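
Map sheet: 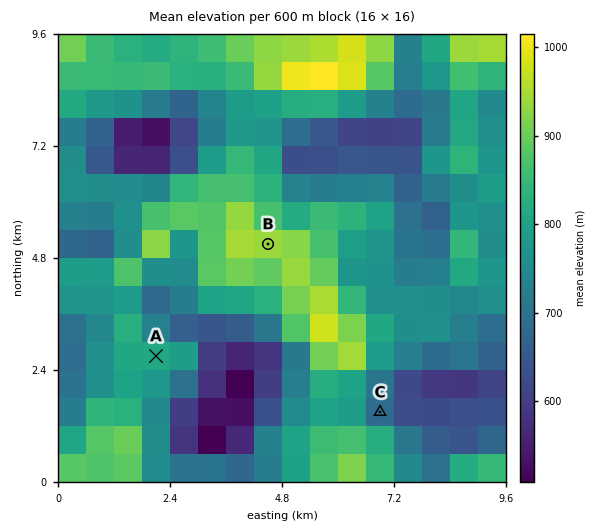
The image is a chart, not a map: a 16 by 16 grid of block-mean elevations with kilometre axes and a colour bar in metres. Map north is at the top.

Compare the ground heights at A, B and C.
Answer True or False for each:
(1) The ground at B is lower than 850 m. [False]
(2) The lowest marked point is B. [False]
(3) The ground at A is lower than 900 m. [True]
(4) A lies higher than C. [True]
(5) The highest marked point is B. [True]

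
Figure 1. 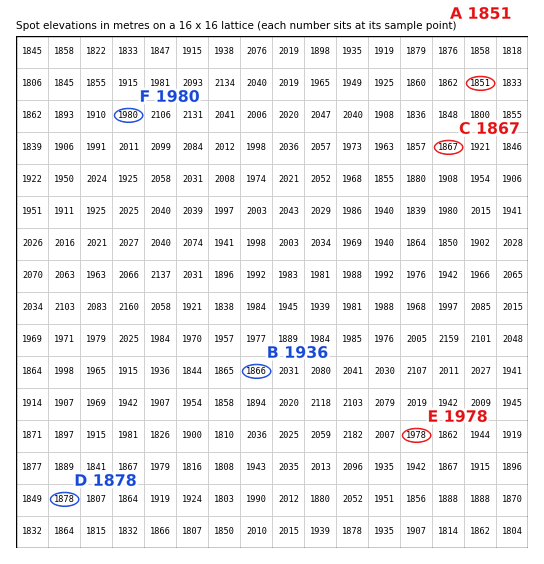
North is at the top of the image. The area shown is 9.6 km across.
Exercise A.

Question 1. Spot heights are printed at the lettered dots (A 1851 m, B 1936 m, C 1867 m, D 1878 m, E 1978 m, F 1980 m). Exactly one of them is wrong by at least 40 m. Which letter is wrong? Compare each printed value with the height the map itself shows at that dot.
B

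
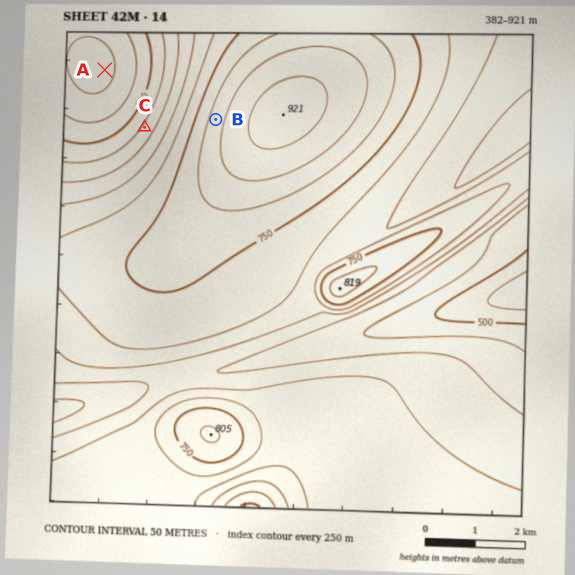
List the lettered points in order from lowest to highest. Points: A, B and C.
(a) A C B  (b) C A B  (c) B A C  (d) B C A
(a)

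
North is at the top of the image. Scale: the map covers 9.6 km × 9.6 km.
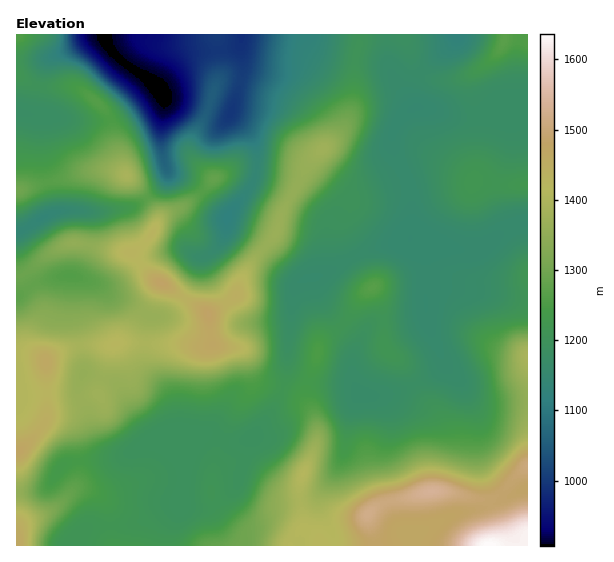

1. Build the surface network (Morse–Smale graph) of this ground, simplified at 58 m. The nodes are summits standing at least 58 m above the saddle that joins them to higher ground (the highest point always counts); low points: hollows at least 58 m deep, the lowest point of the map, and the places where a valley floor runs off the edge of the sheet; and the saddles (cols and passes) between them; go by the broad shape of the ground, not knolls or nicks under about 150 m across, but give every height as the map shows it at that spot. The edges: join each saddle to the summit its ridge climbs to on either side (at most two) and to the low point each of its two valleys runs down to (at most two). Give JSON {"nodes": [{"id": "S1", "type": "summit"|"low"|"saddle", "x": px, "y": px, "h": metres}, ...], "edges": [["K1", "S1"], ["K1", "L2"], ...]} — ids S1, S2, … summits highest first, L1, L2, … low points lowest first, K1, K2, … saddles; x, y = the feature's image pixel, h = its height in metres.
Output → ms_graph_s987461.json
{"nodes": [
{"id": "S1", "type": "summit", "x": 489, "y": 545, "h": 1636},
{"id": "S2", "type": "summit", "x": 209, "y": 315, "h": 1480},
{"id": "S3", "type": "summit", "x": 18, "y": 452, "h": 1474},
{"id": "S4", "type": "summit", "x": 17, "y": 545, "h": 1467},
{"id": "S5", "type": "summit", "x": 126, "y": 176, "h": 1392},
{"id": "S6", "type": "summit", "x": 505, "y": 40, "h": 1267},
{"id": "L1", "type": "low", "x": 157, "y": 88, "h": 907},
{"id": "L2", "type": "low", "x": 455, "y": 35, "h": 1125},
{"id": "L3", "type": "low", "x": 42, "y": 219, "h": 1136},
{"id": "K1", "type": "saddle", "x": 79, "y": 345, "h": 1387},
{"id": "K2", "type": "saddle", "x": 18, "y": 276, "h": 1289},
{"id": "K3", "type": "saddle", "x": 147, "y": 199, "h": 1269},
{"id": "K4", "type": "saddle", "x": 47, "y": 183, "h": 1264},
{"id": "K5", "type": "saddle", "x": 111, "y": 120, "h": 1250},
{"id": "K6", "type": "saddle", "x": 282, "y": 388, "h": 1217},
{"id": "K7", "type": "saddle", "x": 110, "y": 525, "h": 1217},
{"id": "K8", "type": "saddle", "x": 510, "y": 228, "h": 1158}],
"edges": [["K1", "S2"], ["K1", "S3"], ["K1", "L1"], ["K2", "S2"], ["K2", "L1"], ["K2", "L3"], ["K3", "S2"], ["K3", "S5"], ["K3", "L1"], ["K3", "L3"], ["K4", "S2"], ["K4", "S5"], ["K4", "L1"], ["K4", "L3"], ["K5", "S2"], ["K5", "S5"], ["K5", "L1"], ["K6", "S1"], ["K6", "S2"], ["K6", "L1"], ["K6", "L2"], ["K7", "S1"], ["K7", "S4"], ["K7", "L1"], ["K8", "S1"], ["K8", "S6"], ["K8", "L2"]]}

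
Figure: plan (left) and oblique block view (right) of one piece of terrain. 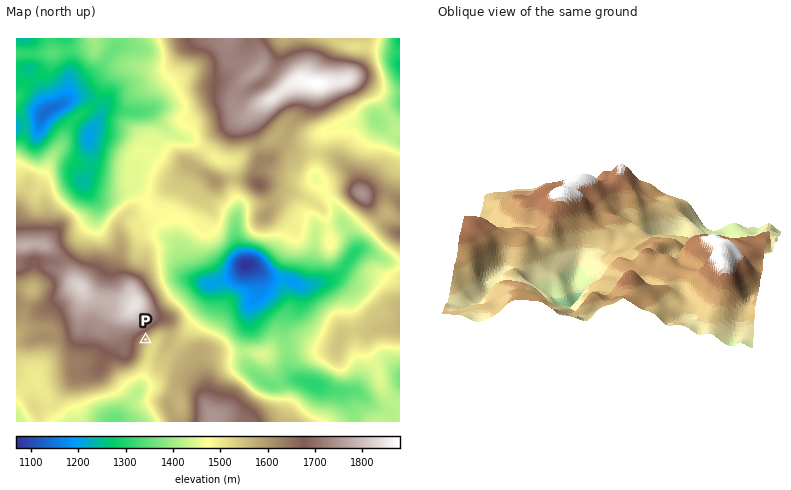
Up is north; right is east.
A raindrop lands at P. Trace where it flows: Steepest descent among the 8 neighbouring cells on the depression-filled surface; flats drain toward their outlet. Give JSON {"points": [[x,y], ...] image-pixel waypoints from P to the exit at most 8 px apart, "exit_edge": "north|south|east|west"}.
{"points": [[146, 340], [152, 348], [150, 356], [148, 364], [146, 372], [144, 380], [140, 388], [136, 396], [128, 404], [120, 412], [116, 420], [116, 422]], "exit_edge": "south"}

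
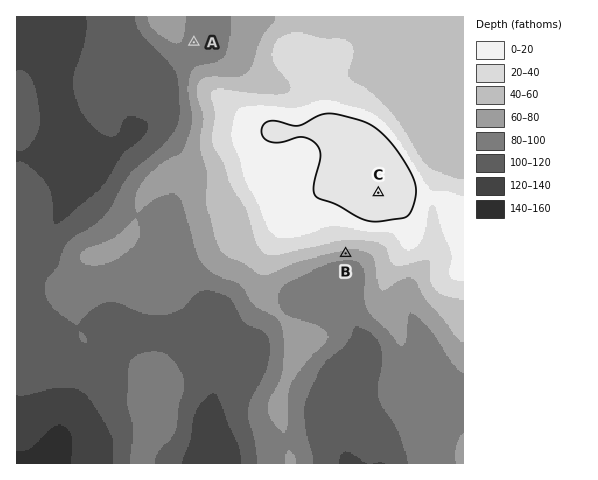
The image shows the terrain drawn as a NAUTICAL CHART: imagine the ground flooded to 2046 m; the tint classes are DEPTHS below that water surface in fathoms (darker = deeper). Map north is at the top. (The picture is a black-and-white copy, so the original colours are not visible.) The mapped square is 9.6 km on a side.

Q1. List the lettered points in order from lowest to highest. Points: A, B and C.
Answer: A B C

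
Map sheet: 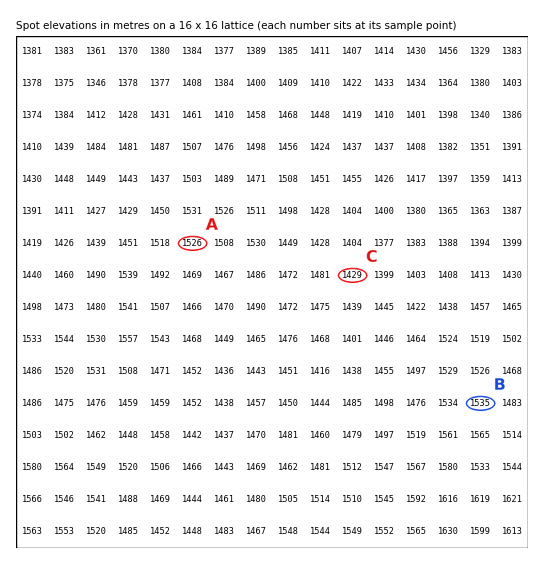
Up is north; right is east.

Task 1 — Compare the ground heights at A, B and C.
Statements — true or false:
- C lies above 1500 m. false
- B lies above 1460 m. true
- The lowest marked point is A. false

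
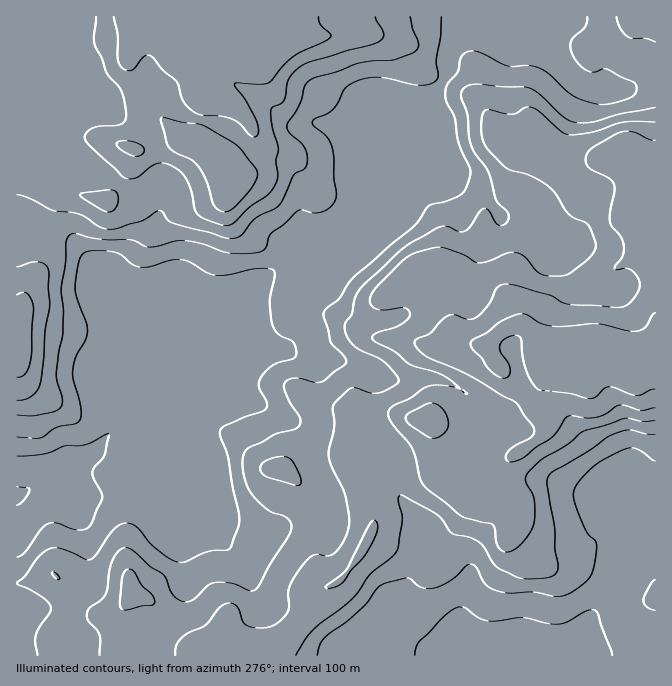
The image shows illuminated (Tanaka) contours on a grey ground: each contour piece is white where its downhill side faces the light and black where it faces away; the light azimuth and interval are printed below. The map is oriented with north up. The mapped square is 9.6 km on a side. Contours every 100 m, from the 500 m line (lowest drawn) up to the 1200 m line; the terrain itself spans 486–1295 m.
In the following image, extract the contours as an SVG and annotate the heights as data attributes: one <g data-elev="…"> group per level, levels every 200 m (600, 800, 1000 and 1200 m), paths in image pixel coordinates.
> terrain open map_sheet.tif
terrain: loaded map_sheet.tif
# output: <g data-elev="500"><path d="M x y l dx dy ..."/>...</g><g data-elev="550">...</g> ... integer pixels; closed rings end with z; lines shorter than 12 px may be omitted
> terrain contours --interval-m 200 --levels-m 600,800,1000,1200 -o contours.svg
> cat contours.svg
<g data-elev="600"><path d="M17 456l25-2 23-8 19-1 8-3 15-8 2-1 0 2-5 20-9 12-3 5 2 6 7 14 1 5-12 28-5 4-7 1-21-7-9 1-8 6-15 22-8 5"/></g><g data-elev="800"><path d="M317 655l3-10 4-7 23-16 16-15 15-20 7-4 19-5 6 1 12 9 12 0 14-6 9-6 10-11 5-1 5 4 9 17 12 6 12 2 24-1 23 5 7-1 8-4 14-10 5-7 3-10 3-17-1-6-9-10-12-27-2-12 3-8 10-12 11-10 30-15 5 0 7 2 16 11"/><path d="M56 578l2 2 2-2-4-4-3-2-1 2z"/><path d="M655 580l-5 5-7 15 4 7 8 3"/><path d="M17 415l15 1 18-3 7-3 5-5 0-8-5-15-1-9 3-21 4-19 0-23-2-23 4-24 1-21 4-7 5-2 27 6 28 1 19 7 35-7 17 3 29 10 22 0 12-3 2-3 5-14 13-8 13-14 5-1 12 3 8-1 8-5 5-7 1-7-2-15 0-20-2-11-5-10-14-12 0-5 19-10 5-7 8-15 7-5 8-3 12-3 10 0 38 8 8-1 7-2 3-7-2-15 5-23 0-20"/><path d="M587 17l-2 10-11 10-3 5 0 8 4 8 7 9 7 4 6 1 9-3 3 0 26 13 4 5-2 7-7 4-14 5-10 2-9-1-13-4-10-5-23-21-10-6-11-3-21 1-32-15-7 0-5 4-3 5-2 12-11 13-2 10 2 8 8 15 4 27 11 25 0 7-5 13-8 7-29 9-13 19-60 51-7 7-9 15-14 12-1 7 7 25 14 15 1 3 0 3-21 17-5 2-6 0-17-4-10 3-3 4 1 5 5 13 10 14 0 8-6 5-20 5-12 7-13 6-5 5-2 9 1 10 3 11 4 9 15 16 7 4 13 5 4 3 2 5-2 10-19 29-11 21-4 5-3 1-20-8-18 0-7 3-15 14-5 2-5-1-5-2-5-5-6-16-4-4-12-8-18-16-5-2-5 1-6 5-5 10-6 31-5 6-11 7-2 6 1 6 9 10 3 5 0 20"/></g><g data-elev="1000"><path d="M327 588l8-1 7-4 9-13 14-15 12-23 1-7-3-5-3 1-4 5-21 42-7 8-13 9-2 2z"/><path d="M465 394l-4-4 3 0 3 3z"/><path d="M17 377l5-1 3-2 5-11 4-55-2-7-5-8-3-1-7 3"/><path d="M107 212l7-2 3-5 1-8-3-6-8-1-26 3-1 2 3 3z"/><path d="M655 122l-31 0-29 9-25 4-8-3-22-20-8-5-7 0-8 6-5 1-22-4-5 0-3 7-1 13 2 10 4 8 20 20 25 8 19 12 18 26 20 11 7 18-2 9-7 8-18 14-7 2-10 0-8-1-5-2-14-16-8-4-9 0-20 8-10 2-13-8-17-6-8-2-6 1-20 5-10 7-29 28-5 12 1 5 6 4 8 1 19-2 4 2 2 3-2 5-8 7-25 9-3 3 1 3 22 12 15 13 29 8 9 5 10 9-20-2-10 1-18 12-16 8-6 5 0 4 3 7 17 20 5 8 8 32 7 8 32 25 7 3 25 6 3 4 2 17 7 7 6 0 8-5 9-10 6-10 2-10-1-17-9-22 4-6 11-11 26-16 14-12 6-3 39-12 19 4 11-1"/><path d="M96 17l-2 20 1 8 7 13 5 15 15 19 3 13 1 12-2 5-4 2-22 2-8 3-5 6 1 7 39 36 7 1 5-1 13-11 9-4 6 0 9 4 8 6 6 9 9 31 10 7 20 6 7-3 16-16 17-12 9-12 2-8-2-15 2-11-6-22-1-17 2-3 7-3 4-4 3-17 3-6 8-9 10-6 62-17 10-4 3-4 1-4-9-16"/></g><g data-elev="1200"><path d="M655 313l-10 14-5 3-6 1-37-7-35 3-12-1-10-3-13-8-7-1-20 8-13 11-15 7-2 3 2 5 10 10 8 12 8 7 7 1 4-3 1-7-2-6-8-10 0-7 3-5 5-3 7-2 5 2 1 3 2 18 4 14 7 13 6 5 29 3 21 6 6-2 8-8 5-2 28 9 18-7"/></g>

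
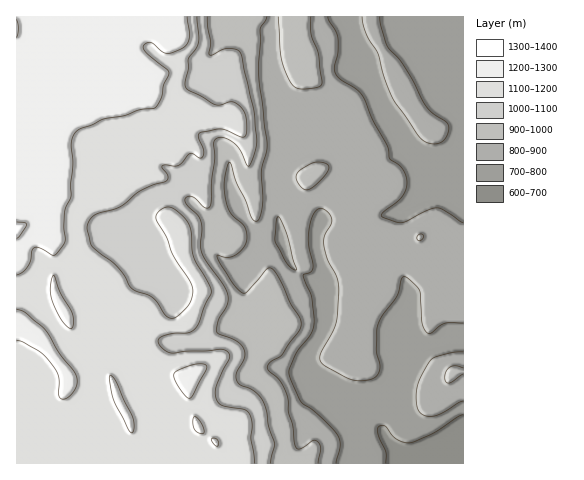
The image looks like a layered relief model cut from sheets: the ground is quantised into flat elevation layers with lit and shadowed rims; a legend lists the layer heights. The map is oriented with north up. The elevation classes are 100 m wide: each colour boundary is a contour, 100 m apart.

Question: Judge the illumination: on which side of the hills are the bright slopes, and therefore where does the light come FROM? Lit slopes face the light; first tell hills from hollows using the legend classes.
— W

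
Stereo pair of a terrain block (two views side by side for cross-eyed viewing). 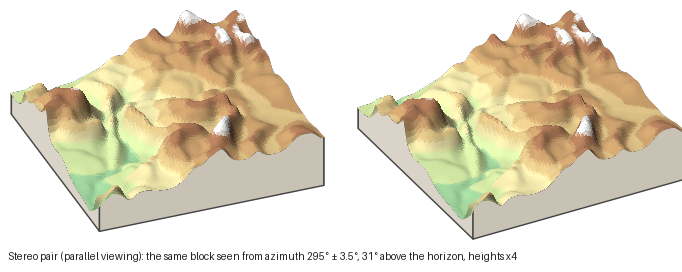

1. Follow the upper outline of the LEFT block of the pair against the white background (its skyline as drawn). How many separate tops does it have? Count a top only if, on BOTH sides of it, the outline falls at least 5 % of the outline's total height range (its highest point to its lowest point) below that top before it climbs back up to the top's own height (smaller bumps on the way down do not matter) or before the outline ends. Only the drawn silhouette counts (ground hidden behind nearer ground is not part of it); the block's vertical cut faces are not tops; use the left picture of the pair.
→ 4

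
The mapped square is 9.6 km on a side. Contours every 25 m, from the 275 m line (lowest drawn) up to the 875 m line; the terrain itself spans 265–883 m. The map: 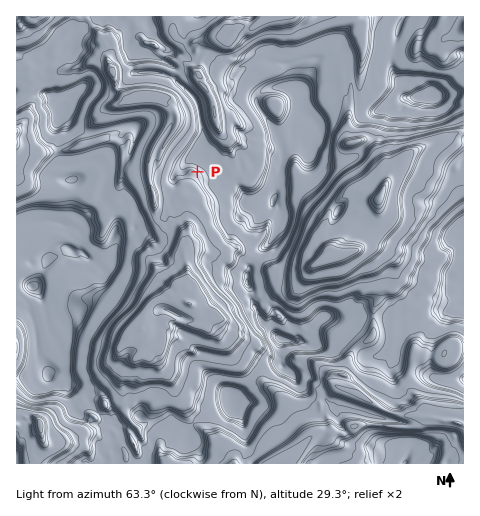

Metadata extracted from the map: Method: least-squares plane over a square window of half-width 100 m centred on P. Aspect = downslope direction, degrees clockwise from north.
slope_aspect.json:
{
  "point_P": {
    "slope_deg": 16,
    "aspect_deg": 44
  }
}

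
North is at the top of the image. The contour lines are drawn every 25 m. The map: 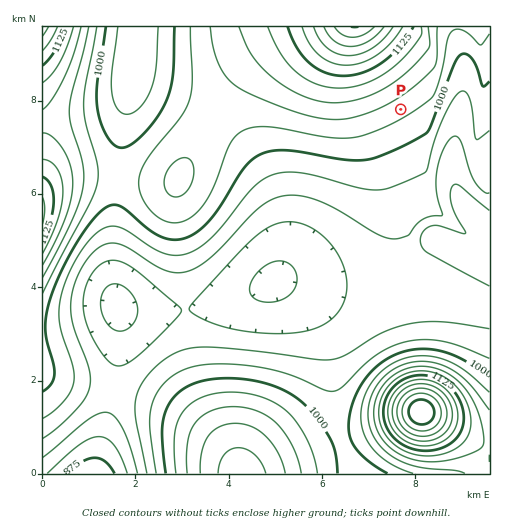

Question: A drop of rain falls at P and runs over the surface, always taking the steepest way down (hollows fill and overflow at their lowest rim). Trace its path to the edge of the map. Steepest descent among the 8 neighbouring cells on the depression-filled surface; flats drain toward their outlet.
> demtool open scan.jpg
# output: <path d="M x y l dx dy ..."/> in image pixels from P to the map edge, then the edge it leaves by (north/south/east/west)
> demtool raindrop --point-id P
<path d="M401 109l28 28 11 0 12 12 0 28 1 1 0 4 4 10 10 17 22 23"/>
exit: east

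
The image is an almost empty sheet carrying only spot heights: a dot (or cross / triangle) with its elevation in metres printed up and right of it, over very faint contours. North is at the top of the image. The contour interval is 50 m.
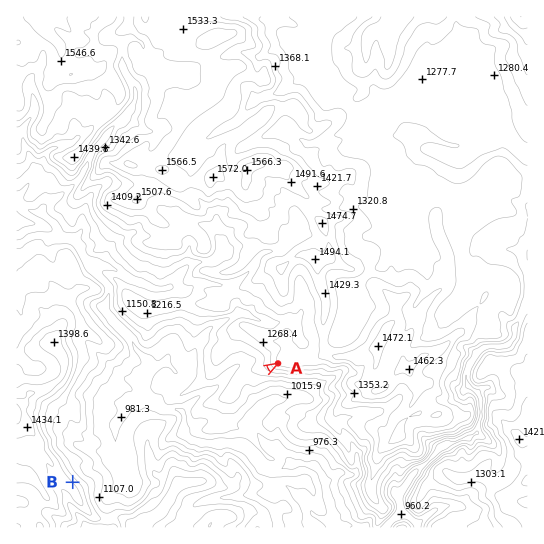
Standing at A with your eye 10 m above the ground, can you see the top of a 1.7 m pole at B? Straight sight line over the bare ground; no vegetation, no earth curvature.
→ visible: true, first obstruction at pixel None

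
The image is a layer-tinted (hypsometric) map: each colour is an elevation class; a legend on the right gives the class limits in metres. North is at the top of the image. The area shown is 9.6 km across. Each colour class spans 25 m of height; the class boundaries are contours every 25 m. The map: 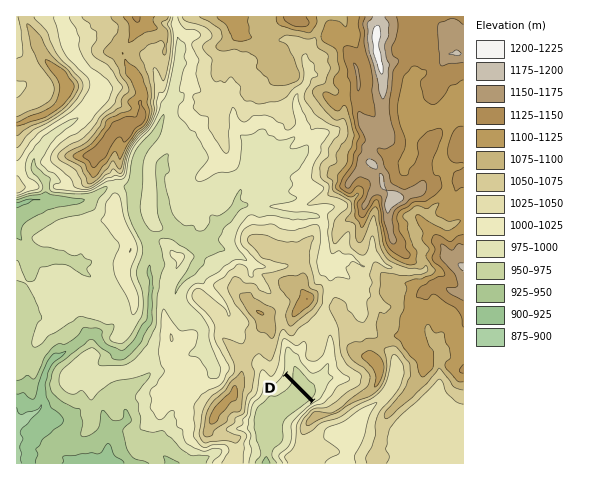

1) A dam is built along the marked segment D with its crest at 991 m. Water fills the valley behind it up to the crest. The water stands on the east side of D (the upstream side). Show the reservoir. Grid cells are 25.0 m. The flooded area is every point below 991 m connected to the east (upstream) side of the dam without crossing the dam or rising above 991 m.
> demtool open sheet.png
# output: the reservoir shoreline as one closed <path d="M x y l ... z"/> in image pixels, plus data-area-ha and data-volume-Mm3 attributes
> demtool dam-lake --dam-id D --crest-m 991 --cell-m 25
<path d="M290 352l-2 1-1 2 0 17 27 27 0 2 6-6 2-6 4-8 0-4-1-2-2-2-2 0-6 3-3 0-9-8 0-1-5-5-1-4-7-6z" data-area-ha="38" data-volume-Mm3="4.82"/>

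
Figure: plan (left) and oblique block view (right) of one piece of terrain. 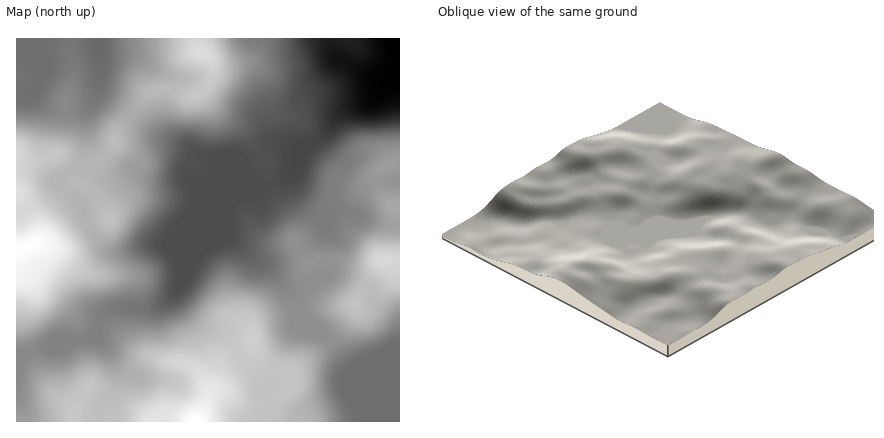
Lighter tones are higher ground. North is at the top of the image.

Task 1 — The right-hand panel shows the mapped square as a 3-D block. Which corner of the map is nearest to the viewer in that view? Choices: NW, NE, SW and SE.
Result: NW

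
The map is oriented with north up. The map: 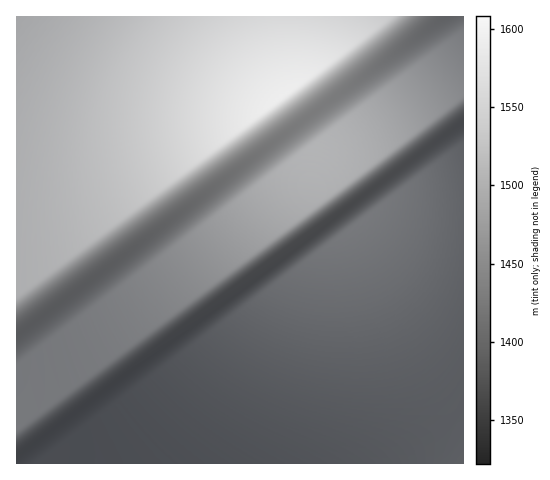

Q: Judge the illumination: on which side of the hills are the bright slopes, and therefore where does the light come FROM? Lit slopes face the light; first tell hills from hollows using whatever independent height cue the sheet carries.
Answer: N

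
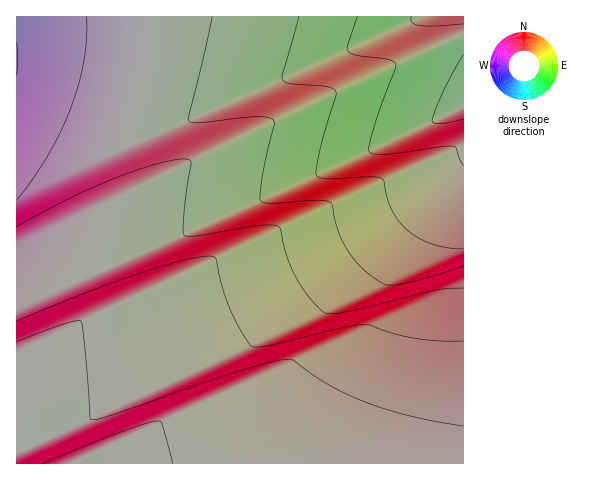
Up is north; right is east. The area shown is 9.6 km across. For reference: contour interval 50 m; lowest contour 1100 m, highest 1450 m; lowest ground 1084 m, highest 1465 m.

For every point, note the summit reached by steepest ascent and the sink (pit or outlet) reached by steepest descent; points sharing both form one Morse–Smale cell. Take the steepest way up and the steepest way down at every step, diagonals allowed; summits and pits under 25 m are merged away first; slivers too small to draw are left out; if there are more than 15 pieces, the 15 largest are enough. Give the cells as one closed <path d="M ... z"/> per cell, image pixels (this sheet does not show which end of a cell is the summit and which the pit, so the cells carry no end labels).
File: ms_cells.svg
<path d="M463 16l-317 1-3 26-7 35-22 69 0 8 12 30 0 7-35 24-43 76-2 5 13 35-43 24 1 108 447-1z"/><path d="M145 16l-129 1 1 339 42-24-13-35 2-5 43-76 35-24 0-7-12-30 0-8 22-69 8-43z"/>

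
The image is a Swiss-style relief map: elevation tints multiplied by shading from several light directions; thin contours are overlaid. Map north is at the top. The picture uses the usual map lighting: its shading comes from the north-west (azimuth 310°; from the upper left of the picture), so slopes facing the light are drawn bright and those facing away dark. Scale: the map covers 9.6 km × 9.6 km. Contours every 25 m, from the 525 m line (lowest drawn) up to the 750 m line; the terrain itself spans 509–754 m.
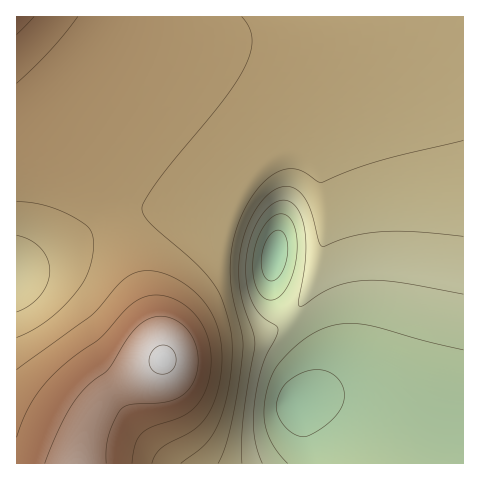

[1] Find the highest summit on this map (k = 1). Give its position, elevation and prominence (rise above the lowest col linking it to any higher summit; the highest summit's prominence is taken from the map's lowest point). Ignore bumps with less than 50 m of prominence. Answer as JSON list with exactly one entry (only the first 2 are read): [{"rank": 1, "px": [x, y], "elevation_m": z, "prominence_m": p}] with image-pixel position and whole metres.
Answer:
[{"rank": 1, "px": [164, 360], "elevation_m": 754, "prominence_m": 245}]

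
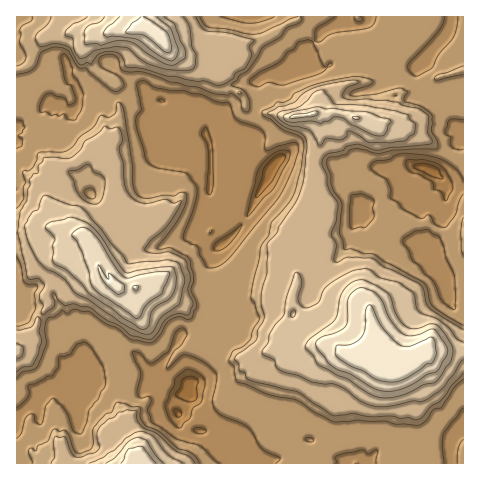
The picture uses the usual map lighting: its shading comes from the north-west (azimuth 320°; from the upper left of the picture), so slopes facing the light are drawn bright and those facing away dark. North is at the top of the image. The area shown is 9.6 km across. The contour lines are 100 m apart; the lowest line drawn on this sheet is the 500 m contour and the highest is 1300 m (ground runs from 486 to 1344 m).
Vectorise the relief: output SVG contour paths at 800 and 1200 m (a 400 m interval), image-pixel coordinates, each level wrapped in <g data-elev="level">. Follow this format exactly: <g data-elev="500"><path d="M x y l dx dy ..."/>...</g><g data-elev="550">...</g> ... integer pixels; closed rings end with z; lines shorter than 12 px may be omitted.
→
<g data-elev="800"><path d="M199 463l-7-10-14-5-19-16-14-7-5-7 1-8-2-3-7 0-14-5-2 1-4 9-7 2-11 13-1 5 0 12-2 5-9 4-6-1-3-5-6-15-3-2-4 2-6-3-6 12-10 5-2 5-5-3-2 1 0 4 4 10"/><path d="M17 378l5-6 11-2 4-3 9-23-1-15 2-9 2-3 5 0 5-3 3-4 6 3 7-4 8 3 6-1 17 13 13 5 12 11 20 3 3-2 6-6 6-11 4-4 9-3 8 2 5-1 5-12-6-15 3-13-5-19-3-4-14-7-12 1-3-1 22-31 6-13 2-9-2-2-4-1-7 4-10-1-18 4-6-2-4-4-3-7 0-20-9-54-2-6-3-4-2 1-2 11-6 3-8-1-7 11-14 10-6 9-5 4-7 2-24 1-1 7-4 8-4 3-5 0-1 1 3 10-3 6 1 11-7 10"/><path d="M463 326l-16-10-15-10-2-5-3-14-6-6-37-19-10-8-11 0-12-5-7 1-5-18 3-29-9-14-2-14-4-10 1-7 18-4 3-4 6-2 24 5 14-3 44-1 1-2 0-4-6-11-1-5 2-3-2-11-11-7-15-4-1-5 3-6-5-3-27 6-24 2-1-2 2-3 18-6 3-3-4-3-13-3-29 5-16 5-17 7-3 5-5 4-9 0-4 4-11 5 2 5 7 3 12 10 18 9 3 4 0 8-3 17-7 26-6 10-16 19-3 14-8 12-10 49 1 3 3 3 4 16-6 11-3 10-7 7-9 3-5 8 0 4 5 5 2 14 33 13 29 6 17 13 19 9 23-2 27 1 11 3 22 1 4-1 5-4 7-10 8-3 13-19 9-9"/><path d="M17 256l4 11 3 14 4 3 7 0 3 3-4 7 1 15-5 12-6 4-7 1"/><path d="M463 217l-2 17 0 16 2 5"/><path d="M90 199l-5-4-1-3 1-3 5-1 4 1 2 6-2 4z"/><path d="M17 74l10-2 6-3 9-18 11-4 7 0 8 3 10 17 9 2 22 19 4 3 4 0 7-4-2-6-5-6-15-7-3-6 2-6 10-2 6 3 3 10 4 4 22 2 23 9 28 5 19 7 12 1 3-2 9 6 3 11 5 2 2-3 0-5-4-10-4-5-8-2-2-3 5-4 2-4 10-7 14-22 17-10 7-10 13-5 2-3-2-2"/><path d="M463 66l-16 7-8 1-5 4 4 2 25-5"/><path d="M33 17l-2 4-9 5-2 3 1 5-1 9 5 10 1 4-3 6-6 3"/><path d="M299 17l-8 2-29 14-10 1-25-5-19-2-5-4-3-6"/></g><g data-elev="1200"><path d="M156 463l-13-16-3-1-11 3-8 14"/><path d="M383 391l10 0 10-2 12-6 12-9 10-2 9-16 2-7-14-20-4 0-9 5-8 2-6 0-4-2-13-14-7-18-6-7-5-4-12-3-7 4-5 6-1 6 1 16-3 7-9 6-15 4-4 4-1 3 2 6 15 17 17 7 24 14z"/><path d="M134 318l5-1 8-13 15-11 7-17 0-4-15 0-25 6-4 0-8-8-16-28-9-10-8-5-7 2-5 5 0 2 5 5 5 11 10 35 8 7z"/><path d="M355 119l3 0 2-1-2-1-6 0z"/><path d="M290 118l22-1 4-2 2-3-4-1-7 2-13 1-5 3z"/><path d="M120 17l-15 12-2 5 3 3 6-1 25 3 23 17 12 5 5-5 1-6 0-3-7-19-14-11"/></g>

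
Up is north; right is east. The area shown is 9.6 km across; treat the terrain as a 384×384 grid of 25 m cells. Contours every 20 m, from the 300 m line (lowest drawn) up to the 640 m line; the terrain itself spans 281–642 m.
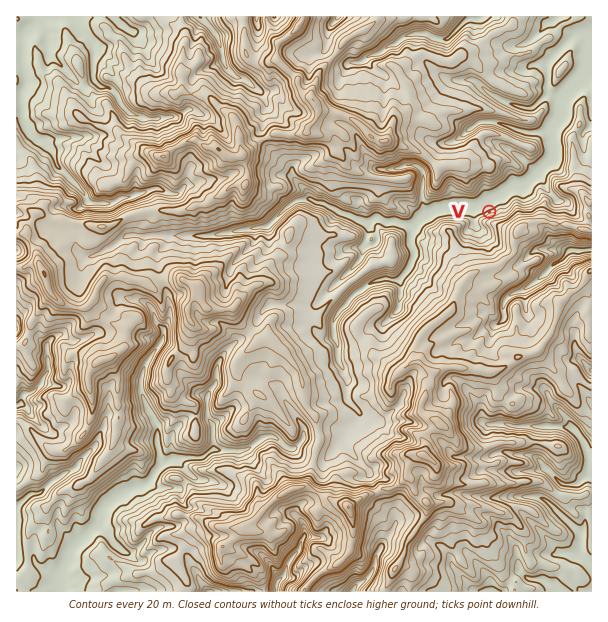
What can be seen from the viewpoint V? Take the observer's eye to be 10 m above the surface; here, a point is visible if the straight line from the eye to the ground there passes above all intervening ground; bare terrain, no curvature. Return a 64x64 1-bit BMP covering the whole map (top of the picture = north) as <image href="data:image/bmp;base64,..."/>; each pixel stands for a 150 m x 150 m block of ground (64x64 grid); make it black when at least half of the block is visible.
<image width="64" height="64" href="data:image/bmp;base64,Qk0+AgAAAAAAAD4AAAAoAAAAQAAAAEAAAAABAAEAAAAAAAACAAATCwAAEwsAAAIAAAAAAAAA////AAAAAAAAAAAAAAAAAAAAAAAAAAAAAAAAAAAAAAAAAAAAAAAAAAAAAAAAAAAAAAAAAAAAAAAAAAAAAAAAAAAAAAAAAAAAAAAAAAAAAAAAAAAAAAAAAAAAAAAAAAAAAAAAAAAAAAAAAAAAAAAAAAAAAAAAAAAAAAAAAAAAAAAAAAAAAAAAAAAAAAAAAAAAAAAAAAAAAAAAAAAAAAAAAAAAAAAAAAAAAAAAAAAAAAAAAAAAAAAAAAAAAAAAAAAAAAAAAAAAAAAAAAAAAAAAAAAAAAAAAAAAAAAAAAAAAAAAAAAAAAAAAAAAAAAAAAAAAAAAAAAAAAAAAAAAAAAAAAAAAAAAAAAAAAAAAAAAAAAAAAAAAAAAAAAAAAAAAAAAAAAkAAAAAAAAAAMAAAAAAAAAAAQAAAAAAAAAAgAAAAAAAAADDABAAAAAAAH8AMEAAAAAAeAQ7wAAAABwAD/9AAAAAHAAa/4AAAAAcAB7/wAAAAAgABH/0AAAACAAAf/wAAAAYAAAA3wAAABAAAAAfAAAAAAAAAAMAAAAAAAAAAwAAAAAAAAAAAAAAAAAAAACAAAAAAAAAAAAAAAAAAAAAAAAAAAAAAAAAAAAAAAAAAAAAAAAAAAAAAAAAAAAAAAAAAAAAAAAAAAAAAAAAAAAAAAAAAAAAAAAAAAAAAAAAAAAAAAAAAAAAA=="/>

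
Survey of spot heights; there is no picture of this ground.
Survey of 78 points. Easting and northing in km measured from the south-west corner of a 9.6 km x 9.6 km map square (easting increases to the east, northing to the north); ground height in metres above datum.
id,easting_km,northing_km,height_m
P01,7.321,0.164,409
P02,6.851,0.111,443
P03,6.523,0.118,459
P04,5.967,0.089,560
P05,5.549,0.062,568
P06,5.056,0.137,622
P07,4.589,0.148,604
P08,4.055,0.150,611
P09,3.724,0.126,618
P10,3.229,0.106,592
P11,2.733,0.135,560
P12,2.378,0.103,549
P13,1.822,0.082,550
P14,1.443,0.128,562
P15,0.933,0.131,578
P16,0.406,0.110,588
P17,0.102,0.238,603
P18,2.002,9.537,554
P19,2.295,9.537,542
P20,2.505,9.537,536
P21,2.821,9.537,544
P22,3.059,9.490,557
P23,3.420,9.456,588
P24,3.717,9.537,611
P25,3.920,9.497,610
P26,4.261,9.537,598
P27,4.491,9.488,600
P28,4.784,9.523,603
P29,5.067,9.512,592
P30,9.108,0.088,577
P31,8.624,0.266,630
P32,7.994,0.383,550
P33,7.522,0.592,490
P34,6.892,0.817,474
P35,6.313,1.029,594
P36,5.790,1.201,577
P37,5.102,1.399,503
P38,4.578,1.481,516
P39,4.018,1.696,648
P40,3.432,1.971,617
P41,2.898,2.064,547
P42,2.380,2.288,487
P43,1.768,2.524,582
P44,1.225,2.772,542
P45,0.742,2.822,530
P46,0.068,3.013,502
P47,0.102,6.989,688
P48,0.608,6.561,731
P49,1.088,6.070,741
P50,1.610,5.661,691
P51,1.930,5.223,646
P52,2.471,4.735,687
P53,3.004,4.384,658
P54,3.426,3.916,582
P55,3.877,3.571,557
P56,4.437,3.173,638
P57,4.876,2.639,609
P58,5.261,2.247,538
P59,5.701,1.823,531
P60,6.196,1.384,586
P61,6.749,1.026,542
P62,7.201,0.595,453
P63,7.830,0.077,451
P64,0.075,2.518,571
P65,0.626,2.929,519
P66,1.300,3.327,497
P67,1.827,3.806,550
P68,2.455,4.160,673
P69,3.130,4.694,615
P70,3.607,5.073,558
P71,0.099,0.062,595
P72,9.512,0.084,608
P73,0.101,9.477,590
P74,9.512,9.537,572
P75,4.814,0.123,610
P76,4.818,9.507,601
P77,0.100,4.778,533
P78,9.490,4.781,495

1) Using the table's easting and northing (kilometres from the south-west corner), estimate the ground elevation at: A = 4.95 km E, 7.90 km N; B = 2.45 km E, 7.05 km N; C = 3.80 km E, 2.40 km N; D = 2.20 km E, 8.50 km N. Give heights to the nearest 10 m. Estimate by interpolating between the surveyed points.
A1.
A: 640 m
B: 570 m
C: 630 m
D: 520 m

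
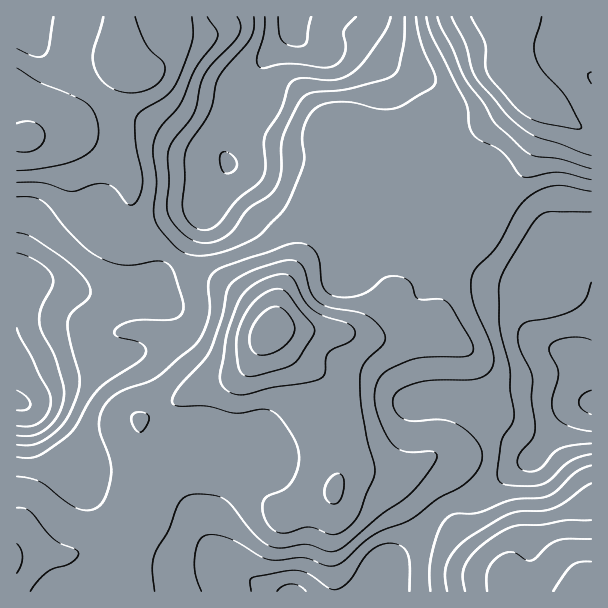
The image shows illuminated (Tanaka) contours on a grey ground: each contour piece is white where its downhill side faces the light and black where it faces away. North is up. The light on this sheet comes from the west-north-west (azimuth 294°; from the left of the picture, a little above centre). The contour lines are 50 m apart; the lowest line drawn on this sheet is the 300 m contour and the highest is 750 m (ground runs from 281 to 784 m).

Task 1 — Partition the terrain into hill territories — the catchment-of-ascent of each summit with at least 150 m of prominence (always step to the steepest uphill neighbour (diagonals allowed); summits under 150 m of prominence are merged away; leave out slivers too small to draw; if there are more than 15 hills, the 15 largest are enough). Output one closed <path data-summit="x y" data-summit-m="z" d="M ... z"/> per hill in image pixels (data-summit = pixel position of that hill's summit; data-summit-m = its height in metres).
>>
<path data-summit="272 330" data-summit-m="784" d="M293 22l-3 11-24 24-4 8-3 30-14 11-17 20-5 14 0 12 6 10-1 6-17 24-17 36-48 66-48 2-32-10-25-4-17 1-8 5 1 304 367 0 2-28 29-25 22-28 12-7 22-5 14-6 31-25 15-8 39-50 11-6 11-2 0-121-32-25-14-14-6-14-6-5-46-30-5 0-33 35-6 2-4 0-14-7-2-5 14-29 7-24 0-16-5-11-28-24-8-10-12-29-17-15-22-14-12 0-12 4-14-1-10-6-10-10z"/><path data-summit="27 138" data-summit-m="660" d="M293 16l-276 0-1 271 8-4 17-1 25 4 32 10 48-2 48-66 17-36 17-24 1-6-6-10 0-12 5-14 4-7 27-24 3-30 4-8 24-24z"/><path data-summit="533 96" data-summit-m="744" d="M591 16l-297 0 0 14 11 13 15 7 9 0 12-4 12 0 16 9 23 20 8 20 12 19 28 24 5 11 0 16-7 24-14 29 2 5 14 7 4 0 6-2 33-35 5 0 46 30 6 5 6 14 14 14 31 24z"/><path data-summit="591 591" data-summit-m="722" d="M591 403l-10 1-11 6-39 50-15 8-31 25-14 6-22 5-12 7-22 28-29 25-1 27 206 1z"/>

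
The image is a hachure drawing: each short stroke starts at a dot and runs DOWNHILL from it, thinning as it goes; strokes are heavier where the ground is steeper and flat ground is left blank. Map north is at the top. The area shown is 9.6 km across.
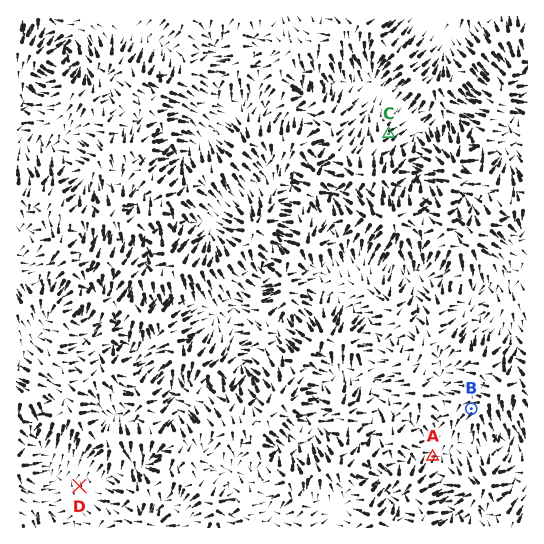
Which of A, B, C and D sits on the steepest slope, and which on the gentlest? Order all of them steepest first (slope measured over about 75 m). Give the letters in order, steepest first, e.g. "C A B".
C B A D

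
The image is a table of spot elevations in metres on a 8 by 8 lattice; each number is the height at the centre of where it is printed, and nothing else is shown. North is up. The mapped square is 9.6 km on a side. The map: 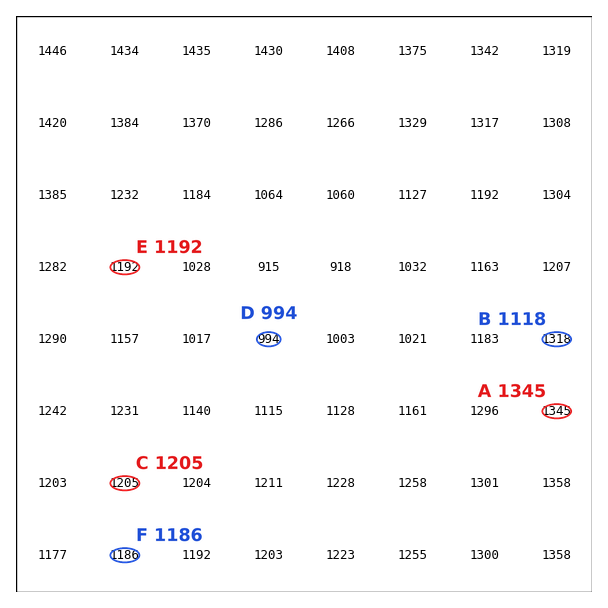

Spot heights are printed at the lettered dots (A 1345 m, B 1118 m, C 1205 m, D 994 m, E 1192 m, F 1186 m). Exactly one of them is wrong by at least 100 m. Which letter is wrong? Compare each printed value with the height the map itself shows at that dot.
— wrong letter B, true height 1318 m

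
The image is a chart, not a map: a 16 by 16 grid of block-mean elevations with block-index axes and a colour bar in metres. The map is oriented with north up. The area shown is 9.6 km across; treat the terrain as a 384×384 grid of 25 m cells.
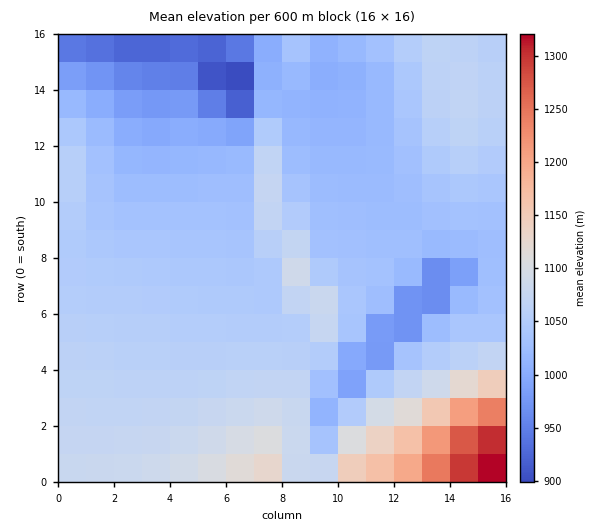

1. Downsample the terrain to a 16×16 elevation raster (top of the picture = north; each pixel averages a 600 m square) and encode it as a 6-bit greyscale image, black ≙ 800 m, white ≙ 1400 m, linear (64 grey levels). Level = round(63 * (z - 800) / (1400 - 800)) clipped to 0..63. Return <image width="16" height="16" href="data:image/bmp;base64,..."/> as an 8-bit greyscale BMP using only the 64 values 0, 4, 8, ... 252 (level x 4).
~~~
<image width="16" height="16" href="data:image/bmp;base64,Qk02BQAAAAAAADYEAAAoAAAAEAAAABAAAAABAAgAAAAAAAABAAATCwAAEwsAAAABAAAAAAAAAAAAAAEBAQACAgIAAwMDAAQEBAAFBQUABgYGAAcHBwAICAgACQkJAAoKCgALCwsADAwMAA0NDQAODg4ADw8PABAQEAAREREAEhISABMTEwAUFBQAFRUVABYWFgAXFxcAGBgYABkZGQAaGhoAGxsbABwcHAAdHR0AHh4eAB8fHwAgICAAISEhACIiIgAjIyMAJCQkACUlJQAmJiYAJycnACgoKAApKSkAKioqACsrKwAsLCwALS0tAC4uLgAvLy8AMDAwADExMQAyMjIAMzMzADQ0NAA1NTUANjY2ADc3NwA4ODgAOTk5ADo6OgA7OzsAPDw8AD09PQA+Pj4APz8/AEBAQABBQUEAQkJCAENDQwBEREQARUVFAEZGRgBHR0cASEhIAElJSQBKSkoAS0tLAExMTABNTU0ATk5OAE9PTwBQUFAAUVFRAFJSUgBTU1MAVFRUAFVVVQBWVlYAV1dXAFhYWABZWVkAWlpaAFtbWwBcXFwAXV1dAF5eXgBfX18AYGBgAGFhYQBiYmIAY2NjAGRkZABlZWUAZmZmAGdnZwBoaGgAaWlpAGpqagBra2sAbGxsAG1tbQBubm4Ab29vAHBwcABxcXEAcnJyAHNzcwB0dHQAdXV1AHZ2dgB3d3cAeHh4AHl5eQB6enoAe3t7AHx8fAB9fX0Afn5+AH9/fwCAgIAAgYGBAIKCggCDg4MAhISEAIWFhQCGhoYAh4eHAIiIiACJiYkAioqKAIuLiwCMjIwAjY2NAI6OjgCPj48AkJCQAJGRkQCSkpIAk5OTAJSUlACVlZUAlpaWAJeXlwCYmJgAmZmZAJqamgCbm5sAnJycAJ2dnQCenp4An5+fAKCgoAChoaEAoqKiAKOjowCkpKQApaWlAKampgCnp6cAqKioAKmpqQCqqqoAq6urAKysrACtra0Arq6uAK+vrwCwsLAAsbGxALKysgCzs7MAtLS0ALW1tQC2trYAt7e3ALi4uAC5ubkAurq6ALu7uwC8vLwAvb29AL6+vgC/v78AwMDAAMHBwQDCwsIAw8PDAMTExADFxcUAxsbGAMfHxwDIyMgAycnJAMrKygDLy8sAzMzMAM3NzQDOzs4Az8/PANDQ0ADR0dEA0tLSANPT0wDU1NQA1dXVANbW1gDX19cA2NjYANnZ2QDa2toA29vbANzc3ADd3d0A3t7eAN/f3wDg4OAA4eHhAOLi4gDj4+MA5OTkAOXl5QDm5uYA5+fnAOjo6ADp6ekA6urqAOvr6wDs7OwA7e3tAO7u7gDv7+8A8PDwAPHx8QDy8vIA8/PzAPT09AD19fUA9vb2APf39wD4+PgA+fn5APr6+gD7+/sA/Pz8AP39/QD+/v4A////AHR0eHh8gISIdHSQnKi80Nx0dHR0eHh8gHhkgIyYsMjUcHBwcHR0eHh0WGh8hJSsuHBwcHBwcHBwcGBQaHB4iJBwbGxsbGxsbGxoVExkaGx0bGxsbGxoaGhodGRMSGBkZGxoaGhoaGhodHhkYEhEXGBoaGhoaGRkaHhoZGBcRExgaGRkZGRkZGx0YGBgYFxcYGhkZGBgYGBwaGBgYGBgZGBsZGBgYGBgdGRcXFxgZGhkbGBcWFxcXHBgXFxcYGhsaGhcVFRUVFBoXFhYXGRscGxcVExMTEA0XFhYWFxkcHBwTEhAQEAsKFhcVFhcaHBwbDw4NDQ4NDxUZFhcYGxwcGw="/>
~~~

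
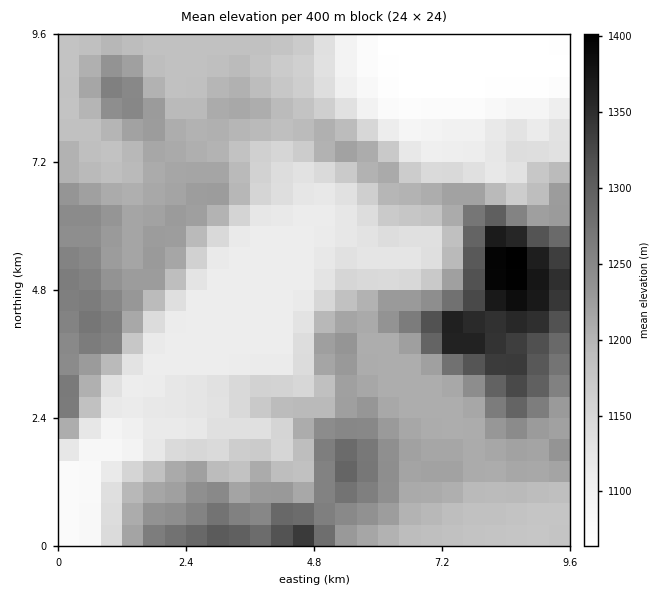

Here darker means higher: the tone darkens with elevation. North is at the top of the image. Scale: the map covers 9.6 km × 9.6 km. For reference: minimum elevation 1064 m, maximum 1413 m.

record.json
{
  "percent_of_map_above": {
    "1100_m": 90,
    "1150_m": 68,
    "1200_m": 46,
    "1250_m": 16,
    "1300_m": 7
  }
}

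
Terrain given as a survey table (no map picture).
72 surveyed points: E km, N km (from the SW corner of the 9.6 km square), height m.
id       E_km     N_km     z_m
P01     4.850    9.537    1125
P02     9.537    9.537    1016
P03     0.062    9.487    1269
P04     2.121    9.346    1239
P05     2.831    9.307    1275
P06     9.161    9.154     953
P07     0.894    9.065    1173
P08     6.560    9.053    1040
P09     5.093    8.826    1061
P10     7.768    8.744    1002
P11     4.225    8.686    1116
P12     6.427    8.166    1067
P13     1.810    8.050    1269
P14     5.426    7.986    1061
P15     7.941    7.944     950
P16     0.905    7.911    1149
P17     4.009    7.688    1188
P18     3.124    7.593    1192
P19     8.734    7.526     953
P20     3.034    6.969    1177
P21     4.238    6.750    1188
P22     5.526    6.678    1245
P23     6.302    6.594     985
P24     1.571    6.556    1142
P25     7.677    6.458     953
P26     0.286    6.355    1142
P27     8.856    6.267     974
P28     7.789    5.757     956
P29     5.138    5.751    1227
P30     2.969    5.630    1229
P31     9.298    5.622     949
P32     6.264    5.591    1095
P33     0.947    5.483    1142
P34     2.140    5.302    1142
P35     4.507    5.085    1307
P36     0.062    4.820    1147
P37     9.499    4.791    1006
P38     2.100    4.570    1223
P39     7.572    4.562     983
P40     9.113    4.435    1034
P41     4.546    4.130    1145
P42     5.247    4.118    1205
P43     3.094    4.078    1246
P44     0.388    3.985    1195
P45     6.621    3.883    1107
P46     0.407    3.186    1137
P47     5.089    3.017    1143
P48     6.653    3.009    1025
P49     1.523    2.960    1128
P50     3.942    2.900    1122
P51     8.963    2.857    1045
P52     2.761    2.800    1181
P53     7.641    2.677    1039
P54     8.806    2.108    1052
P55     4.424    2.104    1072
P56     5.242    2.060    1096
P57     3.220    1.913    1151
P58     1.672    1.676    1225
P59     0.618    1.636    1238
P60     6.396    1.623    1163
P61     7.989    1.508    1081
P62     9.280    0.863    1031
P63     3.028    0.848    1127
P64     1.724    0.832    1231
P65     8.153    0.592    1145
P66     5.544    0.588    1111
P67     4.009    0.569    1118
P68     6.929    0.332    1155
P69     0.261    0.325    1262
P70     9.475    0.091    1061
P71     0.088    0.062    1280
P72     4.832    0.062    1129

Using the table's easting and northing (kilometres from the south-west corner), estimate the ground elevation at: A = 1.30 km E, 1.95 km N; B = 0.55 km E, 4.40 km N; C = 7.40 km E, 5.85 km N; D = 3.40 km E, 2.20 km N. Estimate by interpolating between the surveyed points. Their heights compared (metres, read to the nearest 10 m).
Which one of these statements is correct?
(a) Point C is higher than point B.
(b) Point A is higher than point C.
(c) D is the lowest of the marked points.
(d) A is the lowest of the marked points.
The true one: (b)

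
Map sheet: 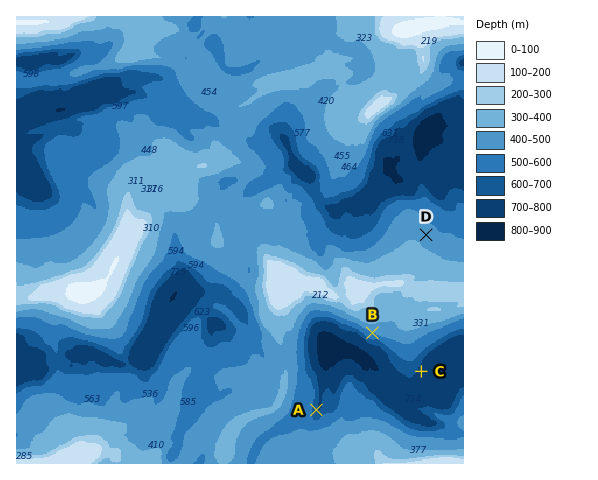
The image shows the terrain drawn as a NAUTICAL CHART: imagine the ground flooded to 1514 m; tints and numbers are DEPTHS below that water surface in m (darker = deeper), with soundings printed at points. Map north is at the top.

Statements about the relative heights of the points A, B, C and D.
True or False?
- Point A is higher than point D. False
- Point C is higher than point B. False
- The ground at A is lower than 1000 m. True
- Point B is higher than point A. True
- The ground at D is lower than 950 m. False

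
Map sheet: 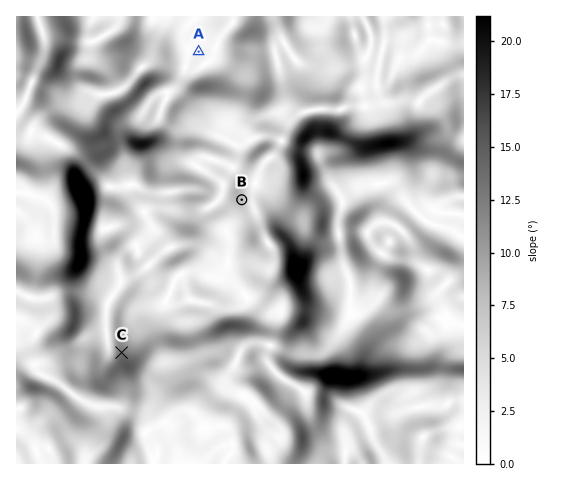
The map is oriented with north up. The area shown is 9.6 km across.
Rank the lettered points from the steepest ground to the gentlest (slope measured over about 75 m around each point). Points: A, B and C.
C B A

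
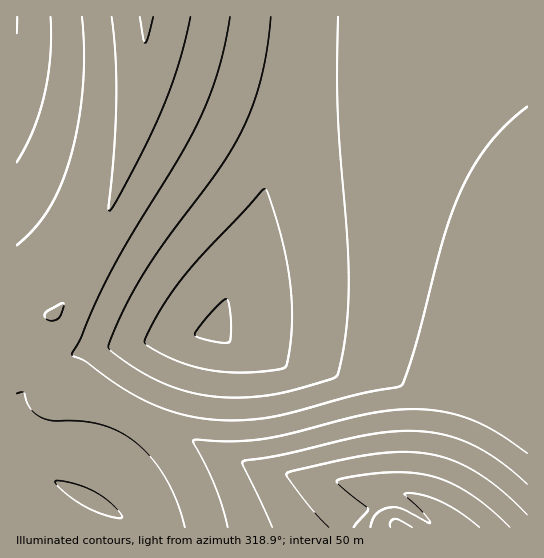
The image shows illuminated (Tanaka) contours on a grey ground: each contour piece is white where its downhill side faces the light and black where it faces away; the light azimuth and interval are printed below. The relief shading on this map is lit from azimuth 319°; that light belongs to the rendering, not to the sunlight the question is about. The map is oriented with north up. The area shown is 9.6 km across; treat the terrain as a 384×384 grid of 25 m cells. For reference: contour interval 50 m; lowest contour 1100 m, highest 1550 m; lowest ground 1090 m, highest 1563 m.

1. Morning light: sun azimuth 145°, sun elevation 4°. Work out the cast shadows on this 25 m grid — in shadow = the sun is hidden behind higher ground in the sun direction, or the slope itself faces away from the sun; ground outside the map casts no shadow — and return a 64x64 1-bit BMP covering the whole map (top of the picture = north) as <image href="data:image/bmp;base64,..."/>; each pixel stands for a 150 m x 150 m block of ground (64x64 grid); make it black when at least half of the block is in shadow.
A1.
<image width="64" height="64" href="data:image/bmp;base64,Qk0+AgAAAAAAAD4AAAAoAAAAQAAAAEAAAAABAAEAAAAAAAACAAATCwAAEwsAAAIAAAAAAAAA////AAAAAAAAAAAAAH4wAAAAAAAAf+AAAAAAAAB/wAAAAAAAAH8QAAAAAAAAPngAAAAAAAA/+AAAAAAAD//8AAAAAAH///wAAAAAD////AAAAAA////+AAAAAP////4AAAAD/////gAAAA//////AAAAH/////8AAAA//////wAAAD/////+AAAAf/////gAAAB/////8AAAAH/////AAAAAf////4AAAAD////+AAAAAP////wAAAAA////8AAAAAD////gAAAAAH///8AAAAAAP///gAAAAAAf//4AAAAAAA///AAAAAAAD//4AAAAAAAH//AAAAAAAAP/wAAAAAAAAP+AAAAAAAAA/wAAAAAAAAAcAAAAAAAAAAAAAAAAAAAAAAAAAAAAAAAAAAAAAAAAAAAAAAAAAAAAAAAAAAAAAAAAAAAAAAAAAAAAAAAAAAAAAAAAAAAAAAAAAAAAAAAAAAAAAAAAAAAAAAAAAAAAAAAAAAAAAAAAAAAAAAAAAAAAAAAAAAAAAAAAAAAAAAAAAAAAAAAAAAAAAAAAAAAAAAAAAAAAAAAAAAAAAAAAAAAAAAAAAAAAAAAAAAAAAAAAAAAAAAAAAAAAAAAAAAAAAAAAAAAAAAAAAAAAAAAAAAAAAAAAAAAAAAAAAAAAAAAAAAAAAAAAAAAAAAAAAAAAAAAAAAAAAA=="/>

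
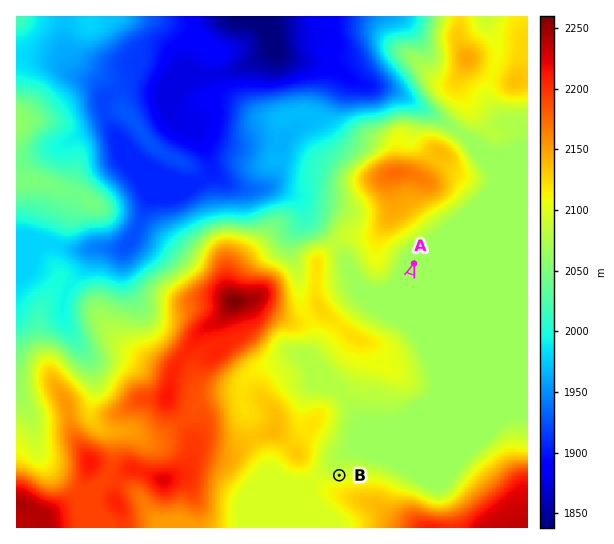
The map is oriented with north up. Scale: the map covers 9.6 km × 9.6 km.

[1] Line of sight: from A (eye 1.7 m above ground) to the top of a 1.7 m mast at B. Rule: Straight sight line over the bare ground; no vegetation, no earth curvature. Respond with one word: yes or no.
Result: no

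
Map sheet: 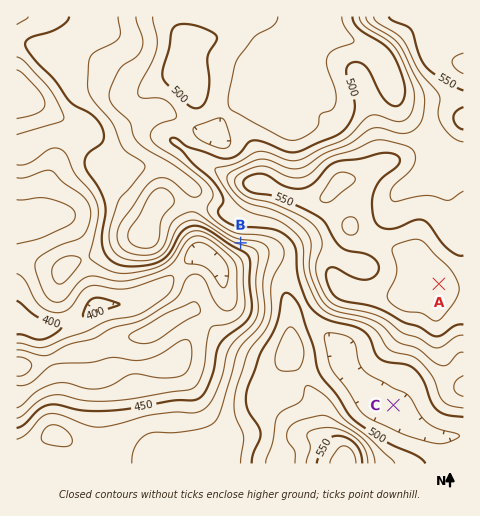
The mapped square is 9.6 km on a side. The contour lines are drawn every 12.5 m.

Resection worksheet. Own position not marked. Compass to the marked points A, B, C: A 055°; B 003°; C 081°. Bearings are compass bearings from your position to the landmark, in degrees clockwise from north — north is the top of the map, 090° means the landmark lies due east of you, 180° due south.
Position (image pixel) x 230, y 430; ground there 480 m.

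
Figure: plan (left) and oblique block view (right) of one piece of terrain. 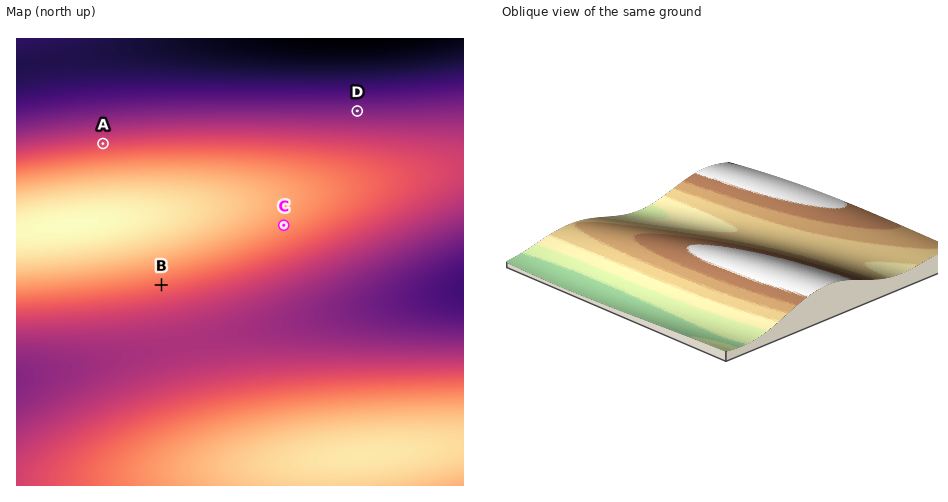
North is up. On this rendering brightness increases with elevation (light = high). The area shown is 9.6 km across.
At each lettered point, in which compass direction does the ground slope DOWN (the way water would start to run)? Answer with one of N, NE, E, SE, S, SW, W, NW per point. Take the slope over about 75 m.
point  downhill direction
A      N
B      S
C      SE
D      N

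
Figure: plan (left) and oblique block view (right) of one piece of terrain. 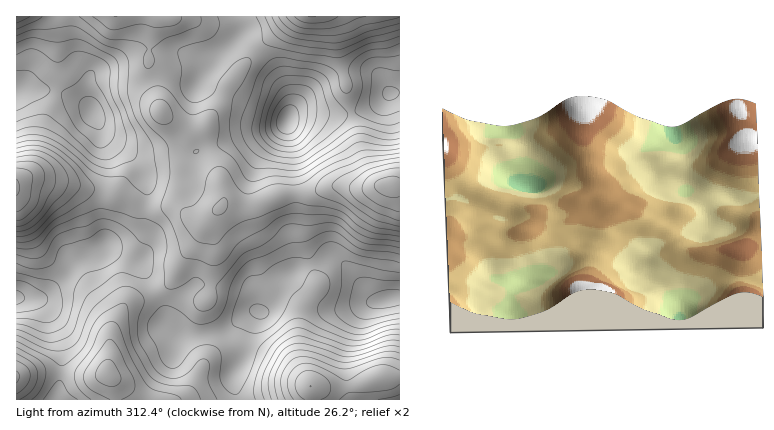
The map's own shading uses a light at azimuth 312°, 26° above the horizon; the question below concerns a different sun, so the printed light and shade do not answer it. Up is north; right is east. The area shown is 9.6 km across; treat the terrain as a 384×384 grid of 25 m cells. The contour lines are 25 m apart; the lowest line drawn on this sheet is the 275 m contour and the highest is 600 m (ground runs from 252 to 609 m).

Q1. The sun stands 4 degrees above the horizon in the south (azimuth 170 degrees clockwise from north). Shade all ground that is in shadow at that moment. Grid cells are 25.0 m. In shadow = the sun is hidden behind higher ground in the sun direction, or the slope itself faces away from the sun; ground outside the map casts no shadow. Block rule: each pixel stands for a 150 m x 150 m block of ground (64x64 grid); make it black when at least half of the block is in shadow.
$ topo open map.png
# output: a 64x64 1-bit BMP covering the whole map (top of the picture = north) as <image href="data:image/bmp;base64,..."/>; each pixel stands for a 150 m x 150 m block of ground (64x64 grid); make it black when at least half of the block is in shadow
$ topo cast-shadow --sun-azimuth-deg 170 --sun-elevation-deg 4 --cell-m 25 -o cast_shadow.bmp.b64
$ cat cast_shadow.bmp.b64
<image width="64" height="64" href="data:image/bmp;base64,Qk0+AgAAAAAAAD4AAAAoAAAAQAAAAEAAAAABAAEAAAAAAAACAAATCwAAEwsAAAIAAAAAAAAA////AAAAAAAAAAAAAAAAAAAAAfAAAAAAAAAD+AAAAAAAAAP4AAAAAAAAA/gA///wwDgD+AH////4fAPwAP/////+AfYA//////4A5wD//////AADAP/////8AAAA//////4AAAD//////wAAAP//////AAAA//////8AAAD//////wAAAP//////AAAA////+B+AAAB///7wD/AAAH///sAP8AAAP+/+gA/wAAA/x/wAD+AAAB+H/AAHwAAAH4P4AAeAAAAGA8AAAQAAAAAAAAAAAAAAAAAAAAAAAAAAAAAAAAAAAAAAAAAAAAAAAAAAAAAAAAAAAAAAAAAAAAAAAAAAAAAAAAAAAAAAAAAAAAAAAAAAAAAAAAAAAAABgAAAAAAAAAP/AAAAA4AAAf/x8AAPwAAB////wH/AAAH//////+AAAf//////4AAB///////AAAH//////8AAAf//////gAAB//////8AAAH//////wAAAP/////+AAAA//////wAAgB/////gAAHAH////8AAA+AP////gADh4Af///8AAOHAAf//vwAAQIAAfH8+AAAAAAAAPzwAAAAAAAA/OAAAAAAAAD4gAAAAAAAAHgAAAAAAAAAEAAAAAAAAAAAAAAAAAAAAAAAAAAAAAAAAAAAAAAAAAAAAAAAAAAAAAAAAAAAAAAAAA=="/>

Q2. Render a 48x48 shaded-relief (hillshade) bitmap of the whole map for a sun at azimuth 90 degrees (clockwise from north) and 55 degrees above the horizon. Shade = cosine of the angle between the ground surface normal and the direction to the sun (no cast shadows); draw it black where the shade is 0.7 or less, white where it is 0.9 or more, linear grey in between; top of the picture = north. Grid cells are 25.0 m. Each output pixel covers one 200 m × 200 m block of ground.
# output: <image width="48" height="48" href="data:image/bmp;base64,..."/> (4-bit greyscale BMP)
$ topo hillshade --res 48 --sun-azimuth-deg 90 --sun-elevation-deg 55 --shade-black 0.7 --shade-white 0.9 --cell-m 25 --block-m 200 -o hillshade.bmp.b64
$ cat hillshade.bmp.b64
<image width="48" height="48" href="data:image/bmp;base64,Qk32BAAAAAAAAHYAAAAoAAAAMAAAADAAAAABAAQAAAAAAIAEAAATCwAAEwsAABAAAAAAAAAAAAAAABEREQAiIiIAMzMzAERERABVVVUAZmZmAHd3dwCIiIgAmZmZAKqqqgC7u7sAzMzMAN3d3QDu7u4A////AMzcqHZWeJqqqZqru7u5dUIiNYq7uqmZqs3duGVWeKu8uqmau8yoZDIiNYq8uYiZqt3tyWRGeazNy6mIq8yoYyESNYq8uXeJq83tyWVFebzd3Ll3isy5YyESRoq7qHZ5qszcuXVEac3d3Ll2ecy5dDITV5q7mGVomszLqXVEab3t3Ll2ebu6hkIjWJq7qGVWicu6mHVEWL3ty7qHeKqpl2Q0aJqrqXVFeLu6h2VDWL7ty6qYiZqZmHVEaaqrqoZEaLu5h2QzWL3ty6mIiaqpmYZVaau7updUZ5qphlREWKzdy6mHiau6qoZVebu7u6hlZoiZdkRFZ5vMy5h3ebzLupdmeau7u7qHd3eHdkRWZ4q8y5h3ebzcuph2eau7zLupiHd3ZVVmZ3m7upiIiazcupiHeJq8zMuqmHd3ZmZnd3irqYmZiKzcupmYiIm8zLqqmXd4d3Z3d3mql3iqmJvMuZmZh3m8zLqZmXeImYd4d3mphmeqmJvMupqqh3mry6mIiHeZqpiIh3mYdVeamJrMyqqqmImrupiIiHiau6mZiHiIdVaJiJrMyqqqmZqqqHeIiIiry6mZmHd4dlZ3iJq8uqqqmauphmeIh4m826qqqGZ4h2VniJq7qqu6maupdVZ4d5rN26qqqGZ4h2Vmeaq7qqu6maqoZEZnd6ve26qrqHd4h2VWeaqqqqu6mZqYVEVndrze27qqmHeIh2VniJqqqqu6mJmXVEVWZsze3LuqmIiZh2Z4h4mqqZqqmIiHVEVWd7ze3Mu6mJmphmeId3mrqYmqqIiHZEVniMzdzMy7mJqqhmeIh3irqIiamId3ZVZniczczMzLqau6hmeIh3i7qHeJmHZnZlVnmczNzM3bqZq6hmeIh3m8uYeJh2VmZlVXiavM3d3cqYmpdmeJh3m8yoiZhlRWZlVWeIm8zd3cqHiIdmeZmIm8y6mZhkRFZmZmZmirzd3cqHd3ZmiZmIm8y7uphkRFZmd3ZmebzN3Ll3ZmZniZmZq8zMy5dUREVniYd2eavMzLl2VVVniZmavMzd3KdEVVRXmph3eau8y6llRERomZibzc3e/aYzRVVXmqmHiau8y6hUMzRpqpibzczf/rYzRWZomqmHeJq8y5dDIjR6u6iKzMzf/7dERmeJq6iHeJq8y5YyI0V6zLiJvMze/shURWaLy6mHeImruoUzNFaKzLl4m7ze7sl1RFaczLmIiIiaqXVDRneKzLl3irzd7bmGVEas3bqYh4iaqYZEVniavLmHeavd3KmHZEas3bmYiIiaqoZURnmau7qHeJvNy6mHZWis3KmJmIiaqpdURXmqu7qYd4q8y5iId3m8y5iJmIiaqYdVVnmruqqph4mruod4iIm8upmamHiamHZmZ4mruqqpmIiZmId4iIq7upmqmIial2VoiImrqpqqqYiIh3d3iIq7upqrqImZhlV5mZiaqqmquqh2ZVZ3iJqruqqrqZmZhlZ5qZiZqqq7u6l1REVniZqrqqqru7qYdmZ5qpmZq7u7u6hkMjRXmqqqqZqg=="/>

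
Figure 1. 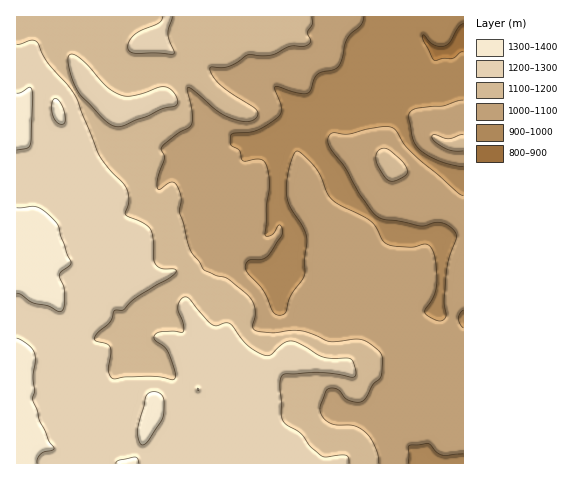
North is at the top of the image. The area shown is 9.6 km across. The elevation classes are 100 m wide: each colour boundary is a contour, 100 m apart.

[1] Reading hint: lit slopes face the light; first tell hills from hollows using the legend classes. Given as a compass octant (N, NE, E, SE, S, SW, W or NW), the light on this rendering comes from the N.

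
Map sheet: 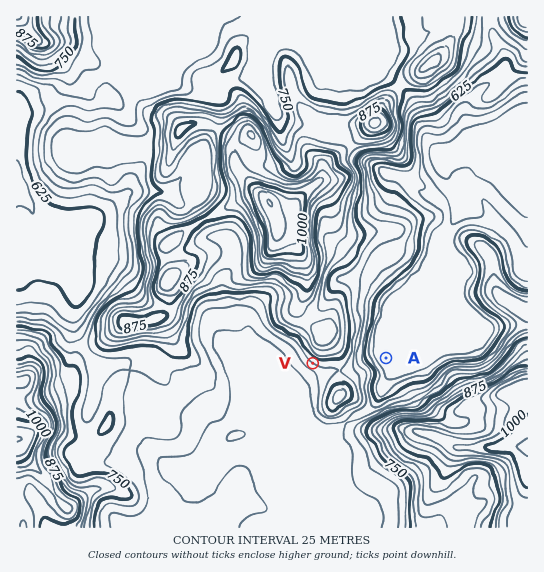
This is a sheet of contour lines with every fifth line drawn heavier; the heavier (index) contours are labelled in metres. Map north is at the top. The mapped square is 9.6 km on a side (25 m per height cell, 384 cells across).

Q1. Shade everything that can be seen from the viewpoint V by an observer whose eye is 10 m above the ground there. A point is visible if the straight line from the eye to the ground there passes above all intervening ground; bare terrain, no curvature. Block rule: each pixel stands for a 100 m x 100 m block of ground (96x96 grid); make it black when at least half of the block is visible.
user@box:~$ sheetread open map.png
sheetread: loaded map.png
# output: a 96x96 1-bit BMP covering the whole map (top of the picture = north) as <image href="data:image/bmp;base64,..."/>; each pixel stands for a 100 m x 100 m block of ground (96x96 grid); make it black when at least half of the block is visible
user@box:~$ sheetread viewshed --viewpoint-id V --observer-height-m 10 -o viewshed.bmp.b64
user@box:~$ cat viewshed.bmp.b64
<image width="96" height="96" href="data:image/bmp;base64,Qk2+BAAAAAAAAD4AAAAoAAAAYAAAAGAAAAABAAEAAAAAAIAEAAATCwAAEwsAAAIAAAAAAAAA////AAAAAAAAPgP//9///AAAAAAAHAHf/8//+AAAAAAAPAH//8P/+AAAAAAAPAH//8f/+AAAAAAAfAP/////+AAAAAAA/gf/////8AAAAAAB/g//////8AAAAAAD////////8AAAAAAD////////8AAAAAAH////////4AAAAAAP////////4AAAAAAf////////4AAAAAA/wf+P////wAAAAAB/gf8B////wAAAAAB/g/4B////wAAAAAB/g/wD////wAAAB+B/w/wD////gAGAD/x/4P4P////gAOAH/7/4H4f////gAf+GP7/4H8/////gAf/gH7/4H//////AAP/wH7/4H//////AAH/wHz/4D//////wAA/4Hj/8D8P////4AAf+eB/8DwP////8AAP/+B/8DgP////+AAD//B/+DgP/////AAB//g/+Dgf/////AAAf/4/+BAf/////AAAH/8/+AA/////+AAAAD8/8AAB////wAAAAA8/gAAB////wAAAAAM/AAAB////wAAAAAA8AAAD///5wAAAAAA4AAAH///5AAAAAAAwABw////8AAAAAAAAAA/////8AAAAAAAAAA////j8AAAAAAAAAAf///B8AAAAAAAAAAAf//AYAAAAAAAAAAAP/+AAAAAAAAAAAAAH/+AAAAAAAAAAAAAH/8AAAAAAAAAAAAAP/8AAAAAAAAAAAAAP/+AAAAAAAAAAAAAP/+AAAAAAAAAAAAAH/jAAAAAAAAAAAAAD/AAAAAAAAAAAAAAB/AYAAAAAAAAAAAAA/APwAAAAAAAAAAAAPAPwAAAAAAAAAAAAGAHwAAAAAAAAAAAAAADgAAAAAAAAAAAGAABgAAAAAAAAAAADgAAAAAAAAAAAAAABwAAAAAAAAAAAAAAAQAAAAAAAAAAAAAAAAAAAAAAAAAAAAAAAAAAAAAAAAAAAAAAAAAAAAAAAAAAAAAAAAAAAAAAAAAAAAAAAAAAAAAAAAAAAAAAAAAAAAAAAAAAAAAAAAAAAAAAAAAAAAAAAAAAAAAAAAAAAAAAAAAAAAAAAAAAAAAAAAAAAAAAAAAAAAAAAAAAAAAAAAAAAAAAAAAAAAAAAAAAAAAAAAAAAAAAAAAAAAAAAAAAAAAAAAAAAAAAAAAAAAAAAAAAAAAAAAAAAAAAAAAAAAAAAAAAAAAAAAAAAAAAAAAAAAAAAAAAAAAAAAAAAAAAAAAAAAAAAAAAAAAAAAAAAAAAAAAAAAAAAAAAAAAAAAAAAAAAAAAAAAAAAAAAAAAAAAAAAAAAAAAAAAAAAAAAAAAAAAAAAAAAAAAAAAAAAAAAAAAAAAAAAAAAAAAAAAAAAAAAAAAAAAAAAAAAAAAAAAAAAAAAAAAAAAAAAAAAAAAAAAAAAAAAAAAAAAAAAAAAAAAAAAAAAAAAAAAAAAAAAAAAAAAAAAAAAAAAAAAAAAAAAAAAAAAAAAAAAAAAAAAAAAAAAAAAAAAAAAAAAAAAAAAAAAAAAAAAAAAAAAAAAAAAAAAAAAAAAAAAAAAAAAAAAAAA="/>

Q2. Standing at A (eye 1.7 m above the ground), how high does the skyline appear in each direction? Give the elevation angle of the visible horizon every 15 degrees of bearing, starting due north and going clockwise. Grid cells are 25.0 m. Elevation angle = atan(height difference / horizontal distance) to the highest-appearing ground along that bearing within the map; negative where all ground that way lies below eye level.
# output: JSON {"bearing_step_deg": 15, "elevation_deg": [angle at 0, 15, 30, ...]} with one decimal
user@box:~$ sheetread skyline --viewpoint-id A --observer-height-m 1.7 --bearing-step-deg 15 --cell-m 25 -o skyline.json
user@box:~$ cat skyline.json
{"bearing_step_deg": 15, "elevation_deg": [4.6, 2.5, 0.5, 2.5, 3.8, 3.1, 6.3, 10.8, 11.8, 11.9, 14.4, 15.5, 12.6, 8.3, 9.7, 13.3, 14.4, 13.0, 13.8, 14.7, 14.0, 11.6, 8.6, 6.1]}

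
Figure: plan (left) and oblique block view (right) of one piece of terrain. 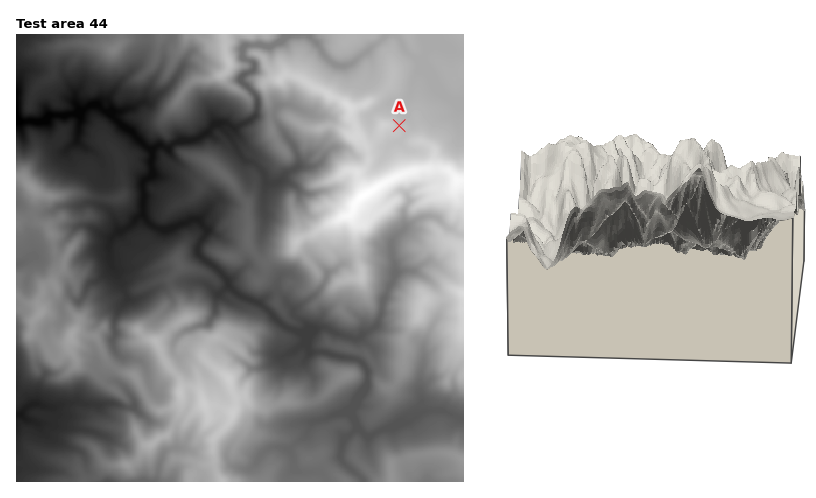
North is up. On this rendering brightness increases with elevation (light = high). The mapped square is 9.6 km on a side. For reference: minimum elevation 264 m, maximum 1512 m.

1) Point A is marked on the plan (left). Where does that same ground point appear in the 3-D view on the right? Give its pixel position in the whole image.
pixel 737 190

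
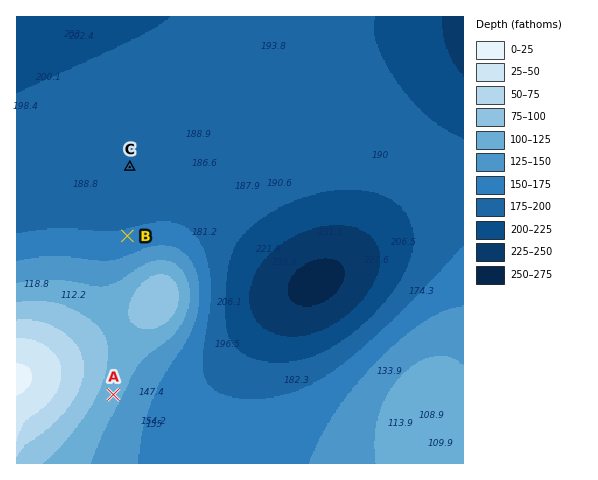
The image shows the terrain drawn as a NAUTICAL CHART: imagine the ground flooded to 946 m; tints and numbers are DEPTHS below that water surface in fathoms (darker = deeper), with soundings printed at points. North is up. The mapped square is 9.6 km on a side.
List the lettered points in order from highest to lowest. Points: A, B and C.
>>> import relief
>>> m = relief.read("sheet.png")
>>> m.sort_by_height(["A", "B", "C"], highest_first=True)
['A', 'B', 'C']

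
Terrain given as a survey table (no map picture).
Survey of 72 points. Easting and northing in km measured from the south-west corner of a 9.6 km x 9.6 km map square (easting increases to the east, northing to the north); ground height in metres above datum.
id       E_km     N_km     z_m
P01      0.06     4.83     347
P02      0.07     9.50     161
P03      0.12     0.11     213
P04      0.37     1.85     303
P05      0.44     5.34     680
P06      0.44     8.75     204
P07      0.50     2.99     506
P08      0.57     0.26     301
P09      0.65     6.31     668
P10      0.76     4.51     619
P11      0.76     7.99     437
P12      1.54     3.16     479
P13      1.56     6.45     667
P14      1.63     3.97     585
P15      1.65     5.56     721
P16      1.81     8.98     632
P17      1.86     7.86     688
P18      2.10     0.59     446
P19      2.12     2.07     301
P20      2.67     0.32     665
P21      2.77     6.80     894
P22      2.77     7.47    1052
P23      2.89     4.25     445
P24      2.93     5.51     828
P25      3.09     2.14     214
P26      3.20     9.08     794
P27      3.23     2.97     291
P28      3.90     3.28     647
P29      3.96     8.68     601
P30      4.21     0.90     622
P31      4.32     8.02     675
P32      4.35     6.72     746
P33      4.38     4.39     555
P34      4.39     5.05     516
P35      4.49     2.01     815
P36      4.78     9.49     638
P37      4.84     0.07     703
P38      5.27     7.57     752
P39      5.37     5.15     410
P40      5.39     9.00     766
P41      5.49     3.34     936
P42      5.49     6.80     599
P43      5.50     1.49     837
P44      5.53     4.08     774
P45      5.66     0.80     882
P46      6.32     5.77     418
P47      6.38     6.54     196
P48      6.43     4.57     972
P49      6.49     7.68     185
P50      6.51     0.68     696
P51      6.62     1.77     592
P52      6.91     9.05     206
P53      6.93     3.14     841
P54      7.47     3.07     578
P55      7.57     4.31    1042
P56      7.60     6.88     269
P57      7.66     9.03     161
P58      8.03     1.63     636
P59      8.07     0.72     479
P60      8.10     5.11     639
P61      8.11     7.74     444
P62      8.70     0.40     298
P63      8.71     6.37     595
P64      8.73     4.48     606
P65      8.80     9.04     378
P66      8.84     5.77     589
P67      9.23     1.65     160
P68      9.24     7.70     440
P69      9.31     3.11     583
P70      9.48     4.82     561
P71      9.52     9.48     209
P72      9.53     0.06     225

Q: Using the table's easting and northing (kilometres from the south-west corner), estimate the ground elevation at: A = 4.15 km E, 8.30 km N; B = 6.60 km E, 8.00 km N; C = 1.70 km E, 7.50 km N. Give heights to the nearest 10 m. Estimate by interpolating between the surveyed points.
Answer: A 620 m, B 280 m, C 580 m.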